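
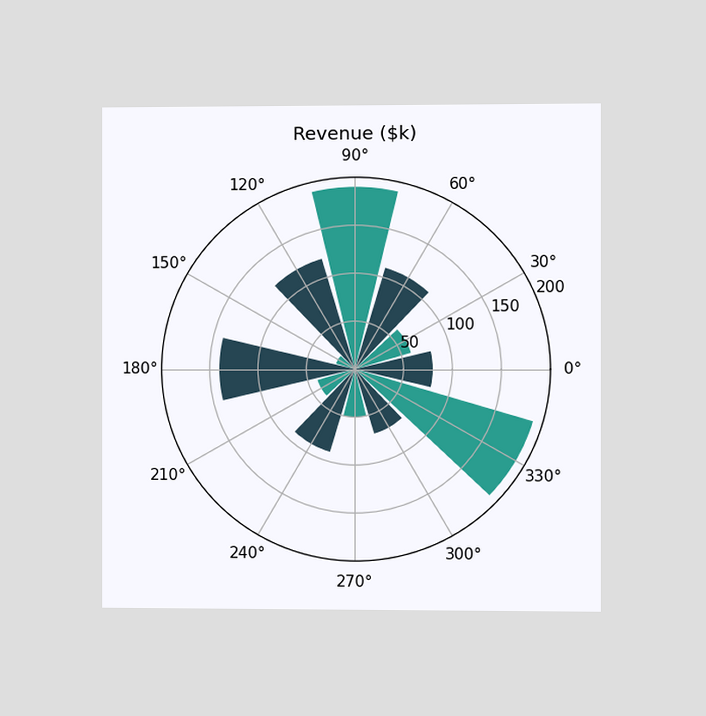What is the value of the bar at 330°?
The chart is viewed slightly from the right. The bar at 330° reaches $190k on the radial axis.

$190k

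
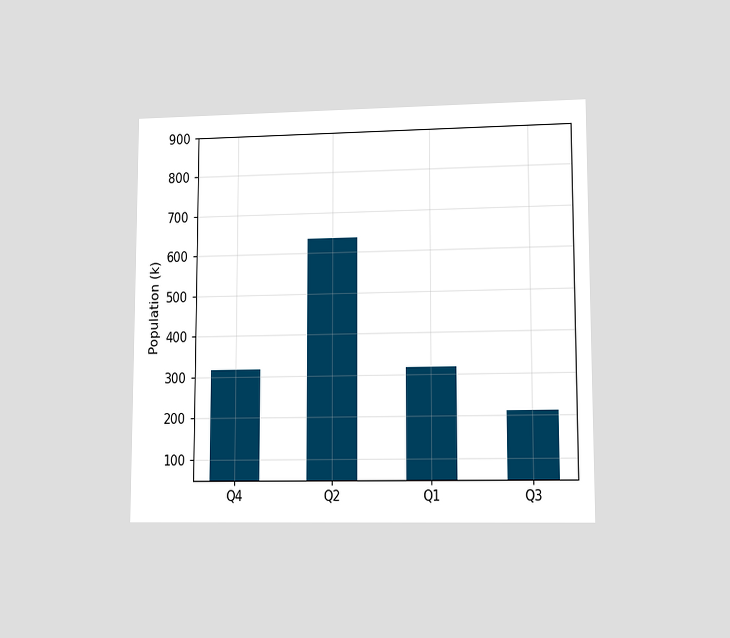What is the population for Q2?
636k

The chart is viewed at a slight angle. Reading along the chart's y-axis, the Q2 bar reaches 636k.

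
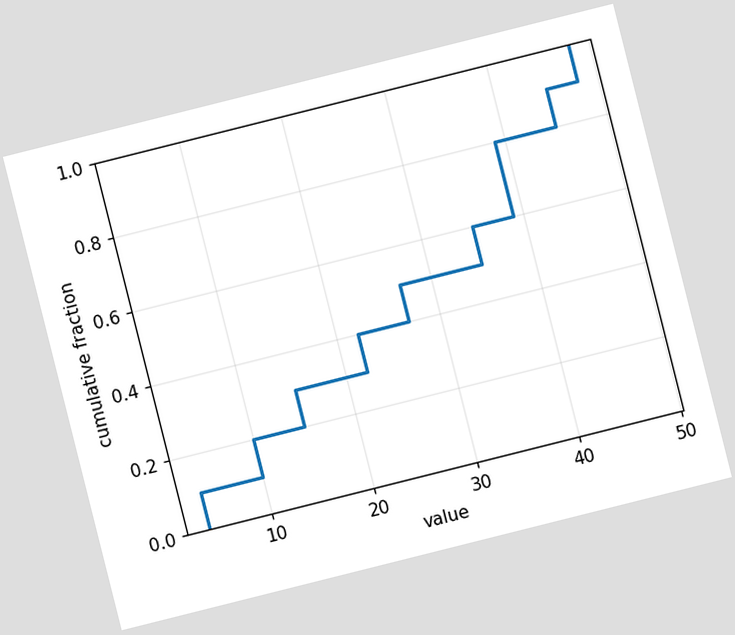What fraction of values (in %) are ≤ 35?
The chart is tilted about 14° counter-clockwise. At x=35 the ECDF step is at 60%.

60%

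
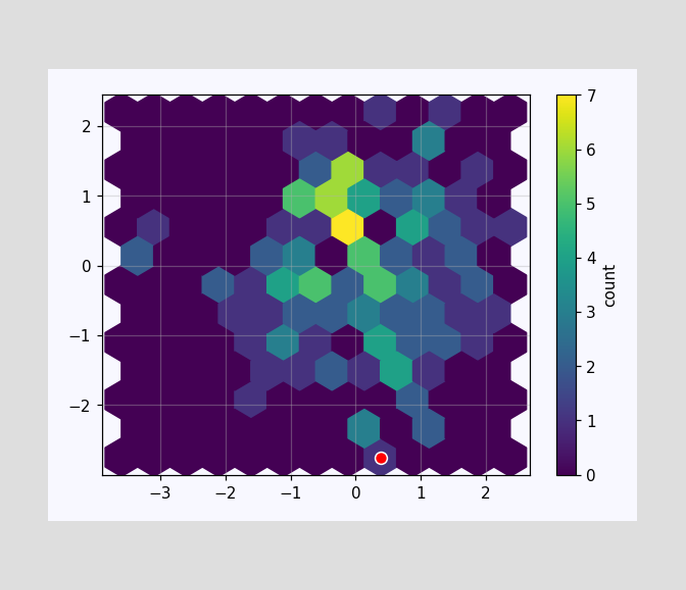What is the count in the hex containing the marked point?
1

The marked hex reads 1 on the colorbar.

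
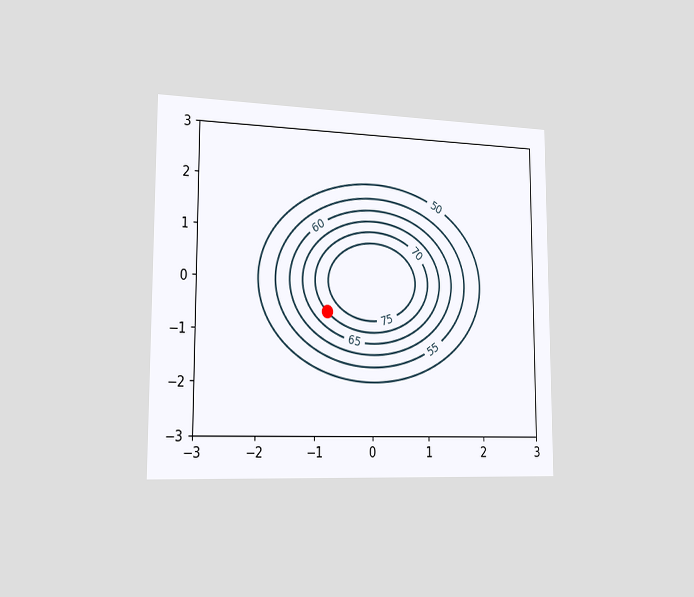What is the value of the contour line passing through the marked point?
70

The chart is viewed slightly from the left. The marked point sits on the contour labelled 70.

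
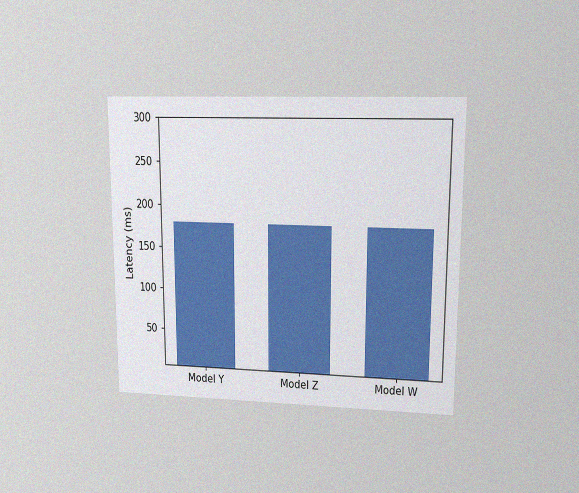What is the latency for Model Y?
180ms

The chart is viewed at a slight angle, with some photo noise. Reading along the chart's y-axis, the Model Y bar reaches 180ms.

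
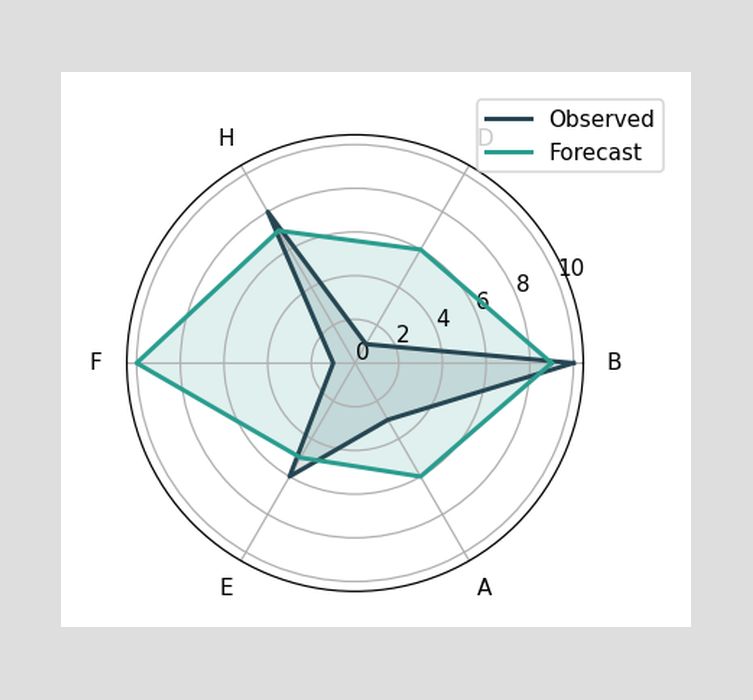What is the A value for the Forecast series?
On the A axis, Forecast reaches 6.

6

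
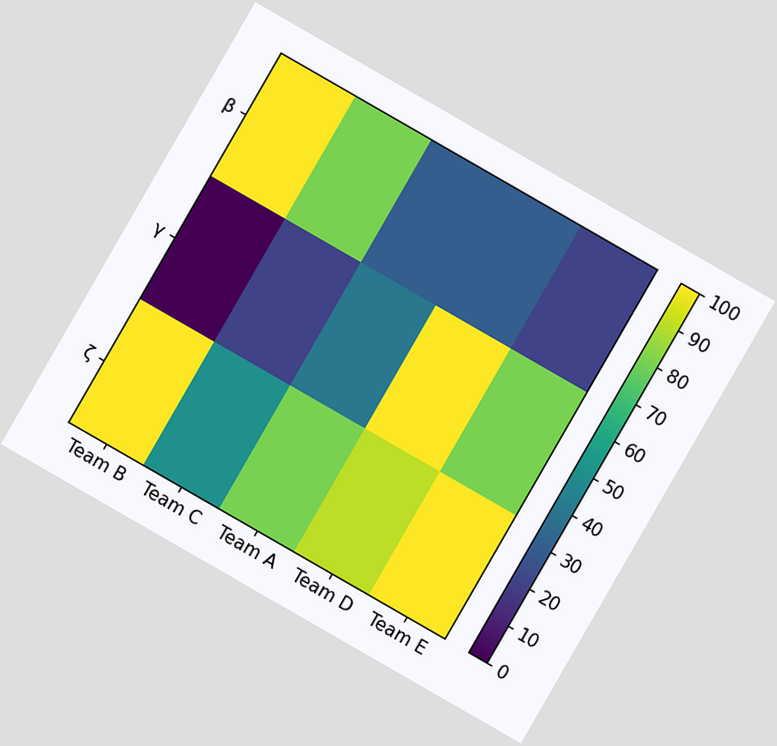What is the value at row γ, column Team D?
100

The chart is tilted about 30° clockwise. Matching cell (γ, Team D) against the colorbar gives 100.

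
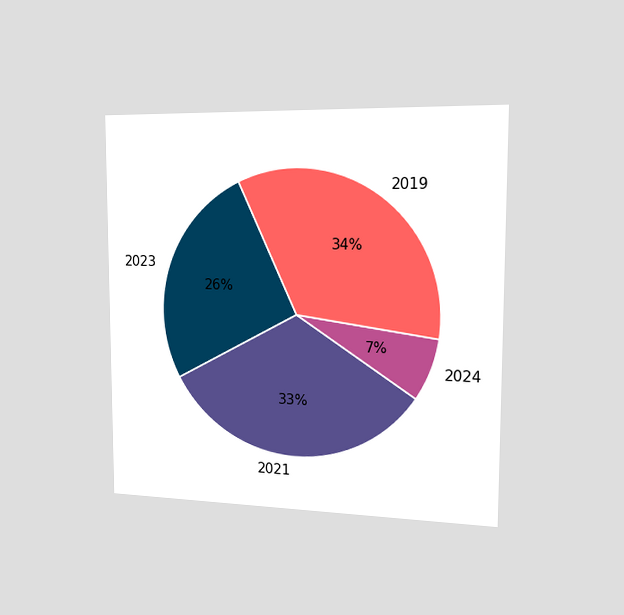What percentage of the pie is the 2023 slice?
26%

The chart is viewed slightly from the right. The 2023 slice takes up 26% of the pie.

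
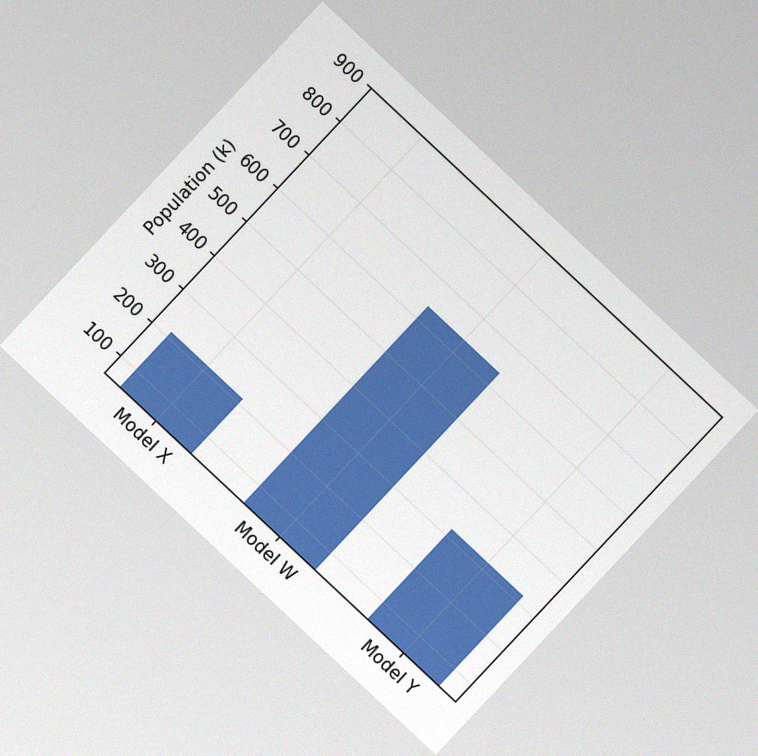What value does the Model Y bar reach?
The chart is tilted about 43° clockwise, with some photo noise. Reading along the chart's y-axis, the Model Y bar reaches 318k.

318k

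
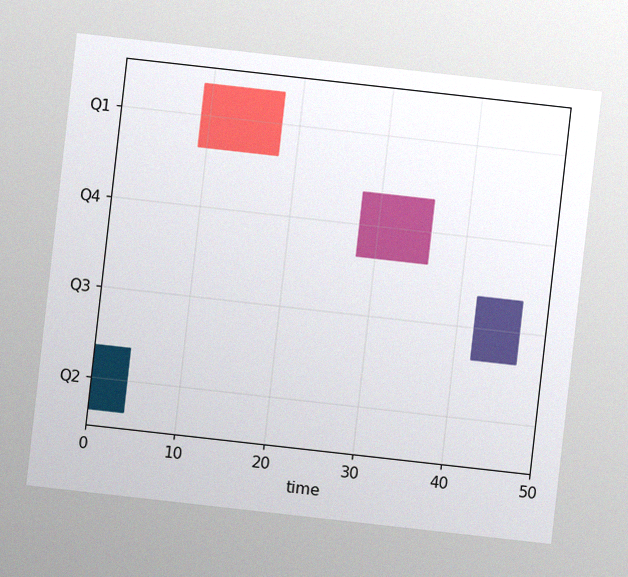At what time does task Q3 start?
42

The chart is tilted about 6° clockwise, with some photo noise. The Q3 bar begins at t=42.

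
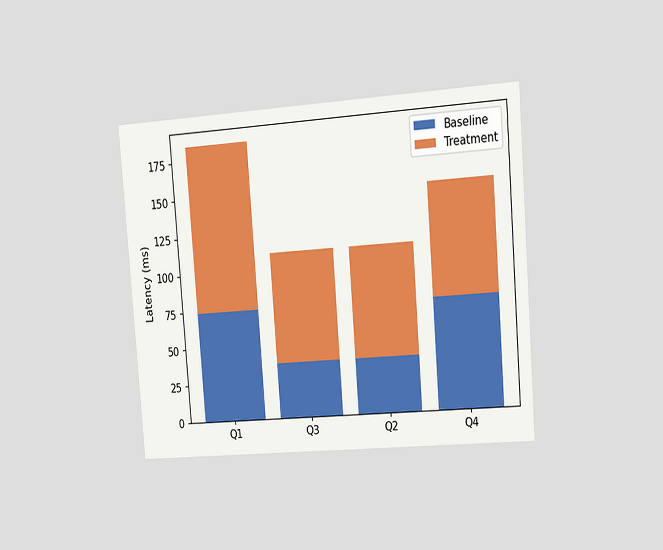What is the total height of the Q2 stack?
111ms

The chart is tilted about 4° counter-clockwise and viewed slightly from the right. The Q2 stack's top reaches 111ms on the y-axis.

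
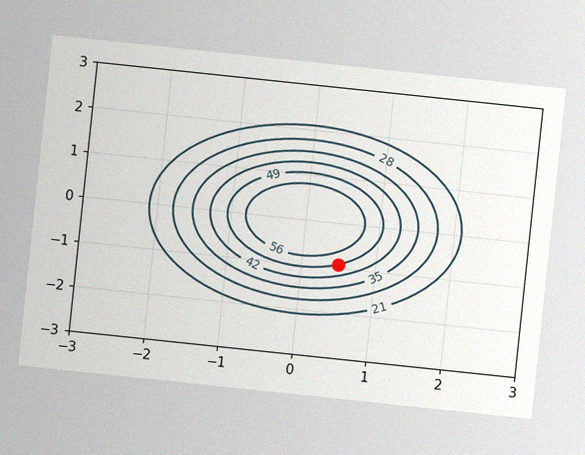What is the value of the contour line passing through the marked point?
49

The chart is tilted about 6° clockwise, with some photo noise. The marked point sits on the contour labelled 49.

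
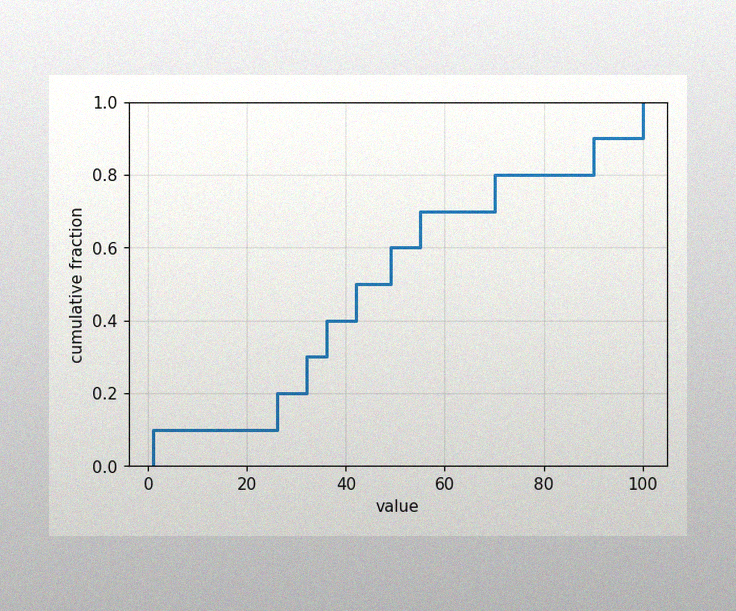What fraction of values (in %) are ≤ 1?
10%

The image has some photo noise and uneven lighting. At x=1 the ECDF step is at 10%.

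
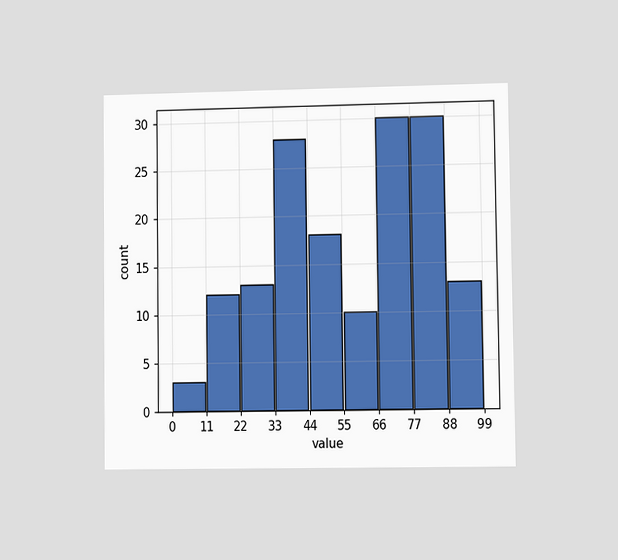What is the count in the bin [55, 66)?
10

The chart is viewed at a slight angle. The [55, 66) bin has height 10.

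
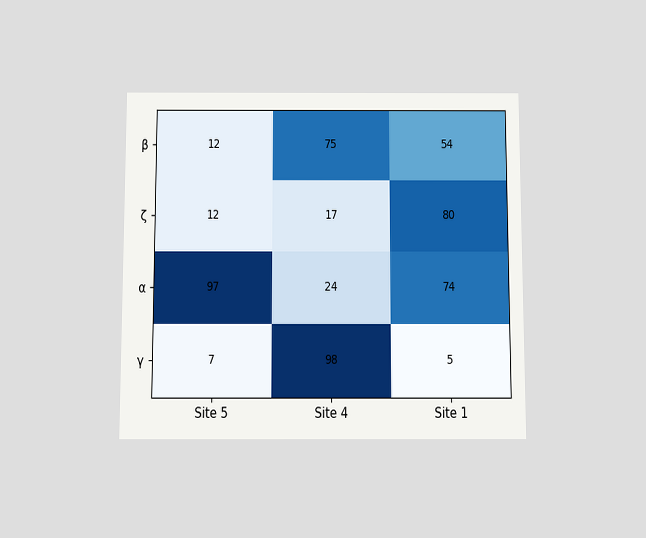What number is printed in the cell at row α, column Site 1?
74

The chart is viewed slightly from below. The (α, Site 1) cell reads 74.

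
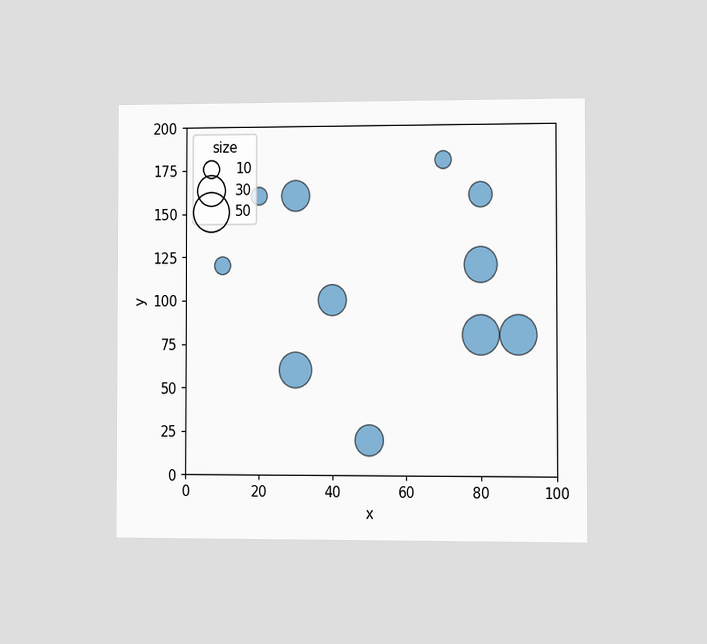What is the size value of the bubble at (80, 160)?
The chart is viewed at a slight angle. Matching the bubble at (80, 160) against the size legend gives 20.

20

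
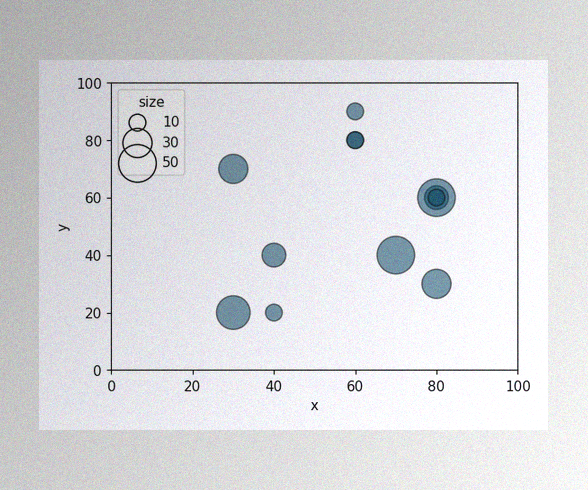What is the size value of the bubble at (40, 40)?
The image has some photo noise and uneven lighting. Matching the bubble at (40, 40) against the size legend gives 20.

20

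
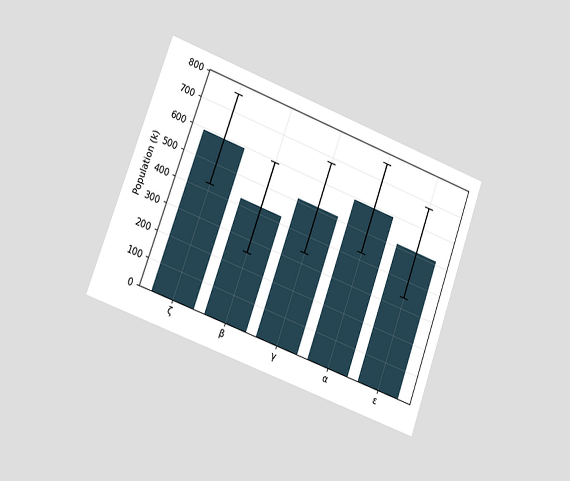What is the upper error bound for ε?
680k

The chart is tilted about 20° clockwise and viewed slightly from the left. The ε bar's upper whisker reaches 680k.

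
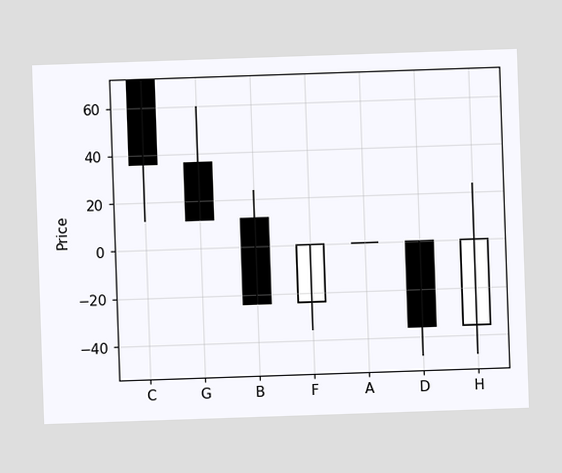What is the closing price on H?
0

The H candle closes at 0.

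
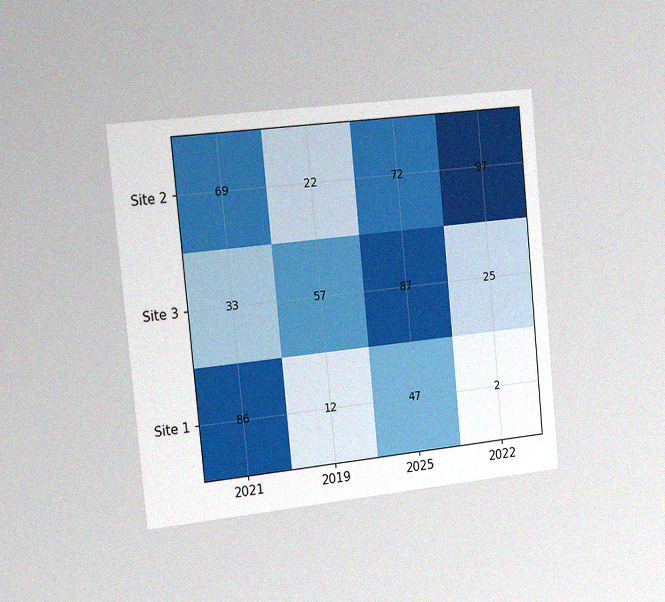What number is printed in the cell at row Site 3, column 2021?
33

The chart is tilted about 5° counter-clockwise and viewed slightly from the left, with some photo noise. The (Site 3, 2021) cell reads 33.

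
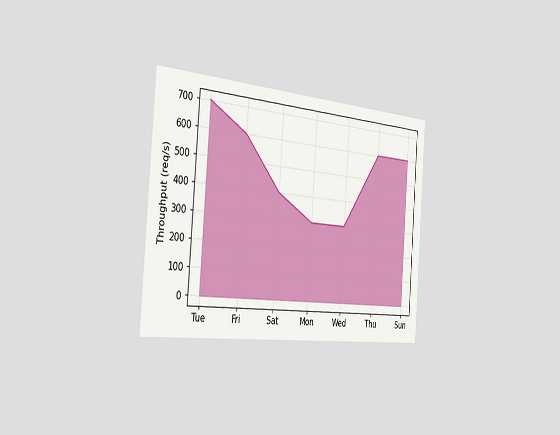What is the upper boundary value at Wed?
300req/s

The chart is tilted about 4° clockwise and viewed slightly from the left. At Wed the upper boundary is at 300req/s.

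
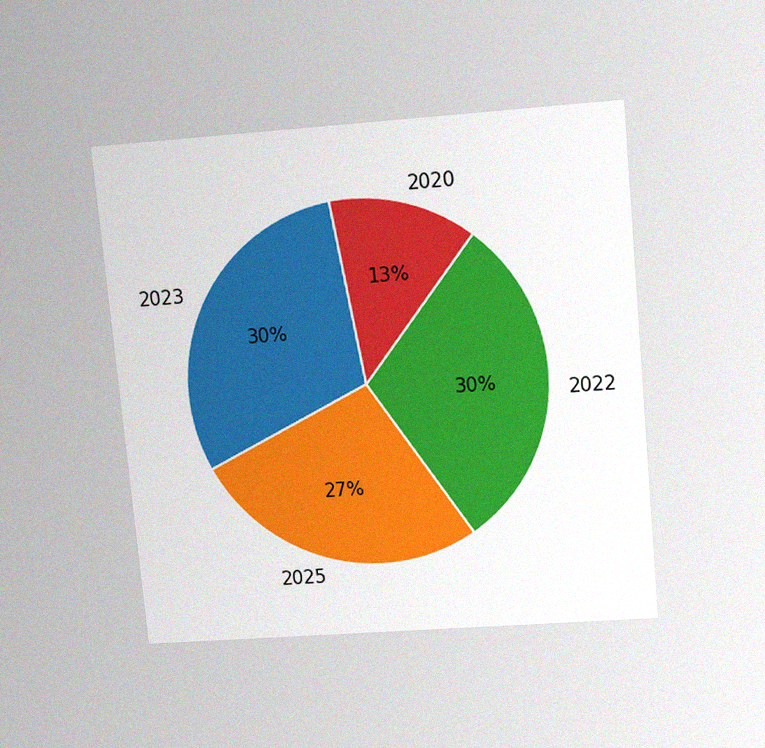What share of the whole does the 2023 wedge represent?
30%

The chart is tilted about 5° counter-clockwise and viewed slightly from above, with some photo noise. The 2023 slice takes up 30% of the pie.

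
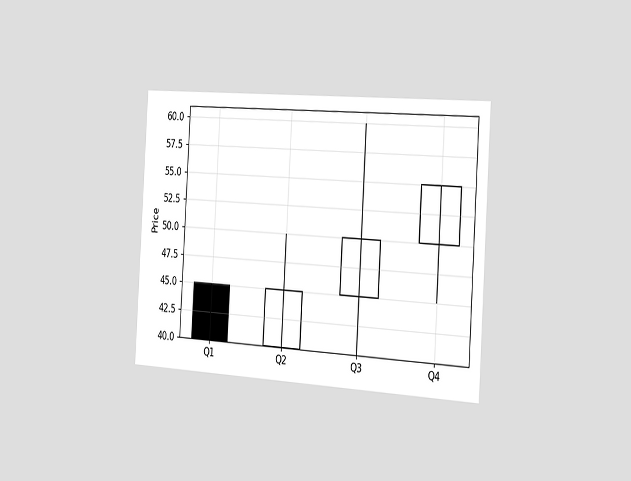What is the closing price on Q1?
40

The chart is tilted about 3° clockwise and viewed slightly from the right. The Q1 candle closes at 40.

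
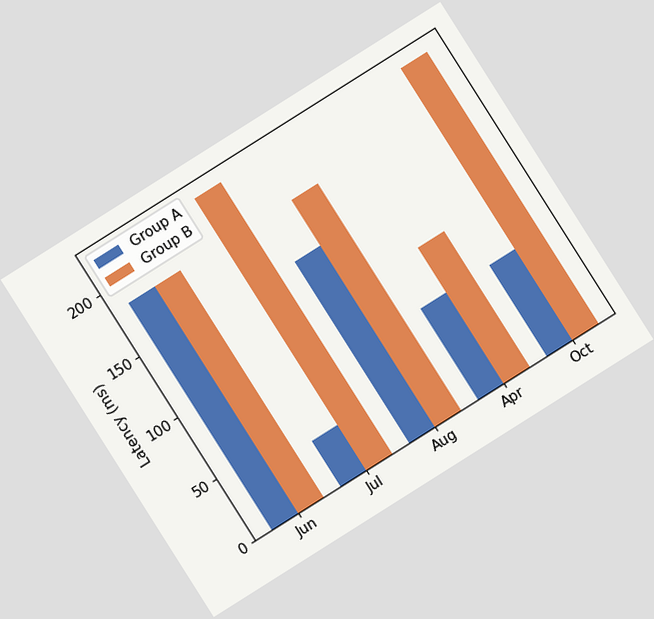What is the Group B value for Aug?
185ms

The chart is tilted about 32° counter-clockwise. The Group B bar at Aug reaches 185ms on the y-axis.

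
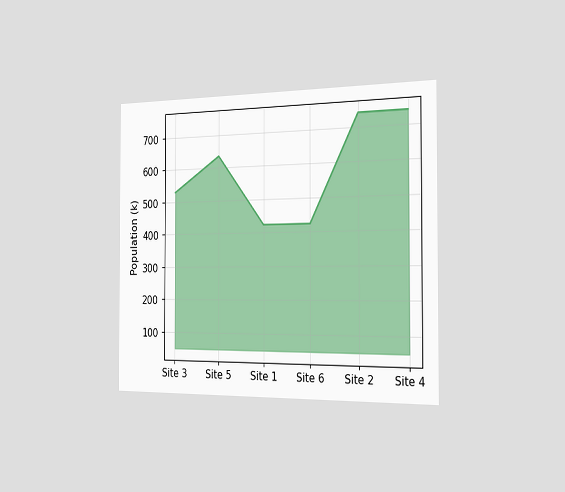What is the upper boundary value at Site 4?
742k

The chart is viewed slightly from the right. At Site 4 the upper boundary is at 742k.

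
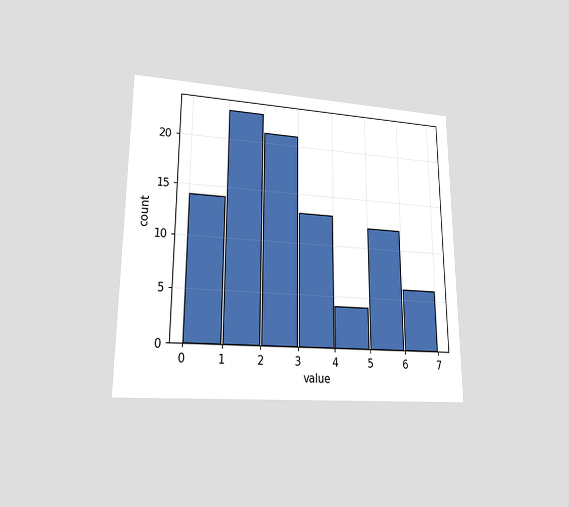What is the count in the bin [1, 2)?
23

The chart is viewed at a slight angle. The [1, 2) bin has height 23.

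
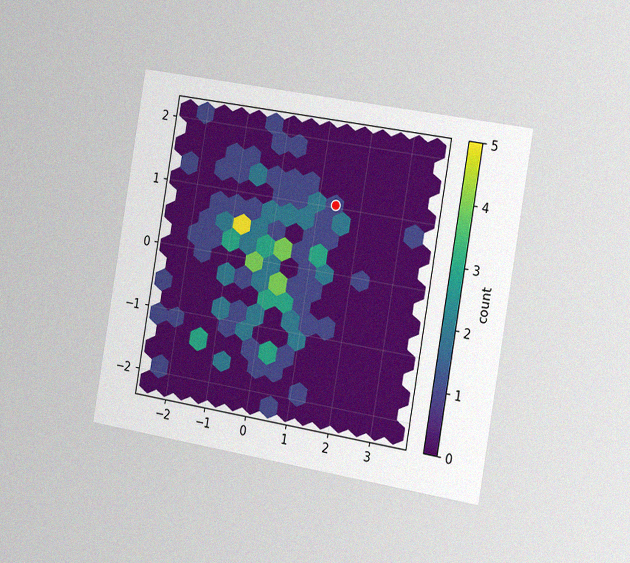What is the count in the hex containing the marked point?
The chart is tilted about 10° clockwise and viewed slightly from the right, with some photo noise. The marked hex reads 1 on the colorbar.

1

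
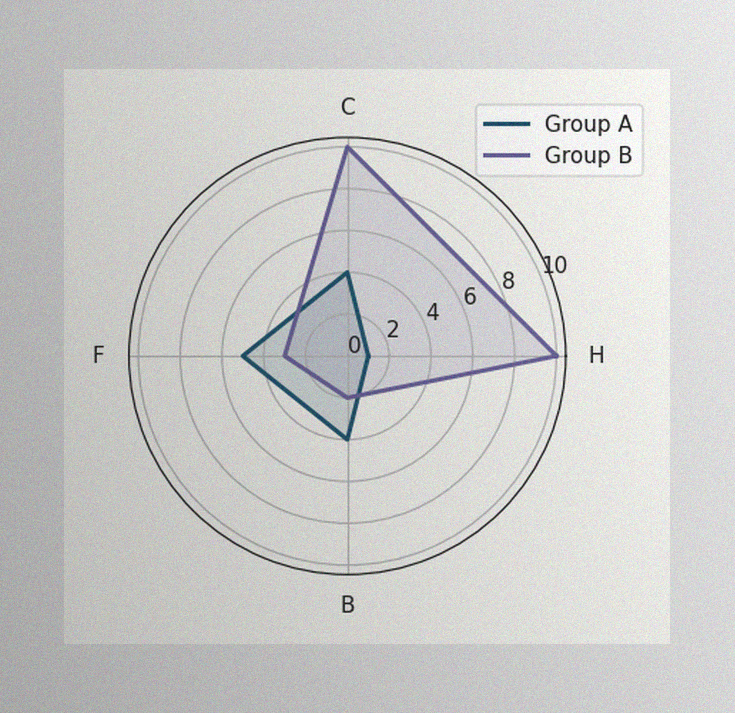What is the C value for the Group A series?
4

The image has some photo noise and uneven lighting. On the C axis, Group A reaches 4.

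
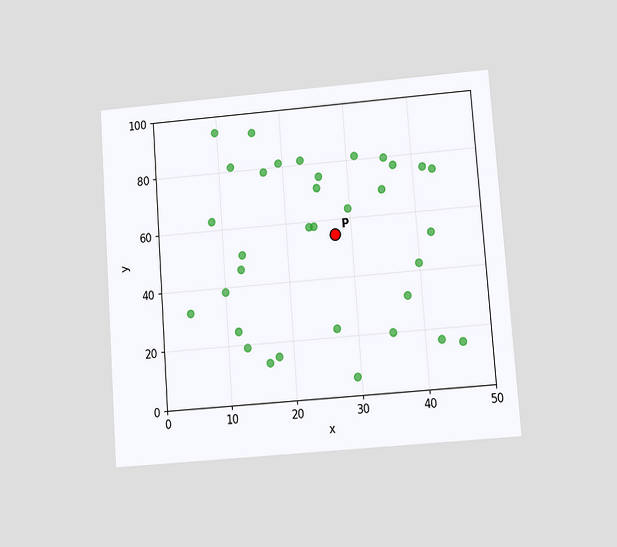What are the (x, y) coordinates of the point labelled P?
The chart is tilted about 4° counter-clockwise and viewed at a slight angle. Following the gridlines from P to each axis, P sits at (27.5, 55).

(27.5, 55)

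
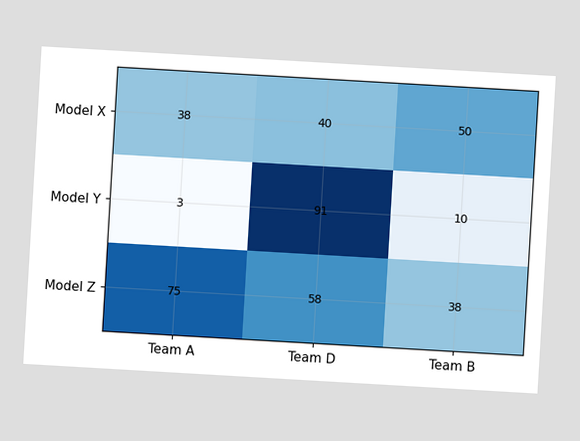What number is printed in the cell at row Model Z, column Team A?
75

The chart is tilted about 3° clockwise. The (Model Z, Team A) cell reads 75.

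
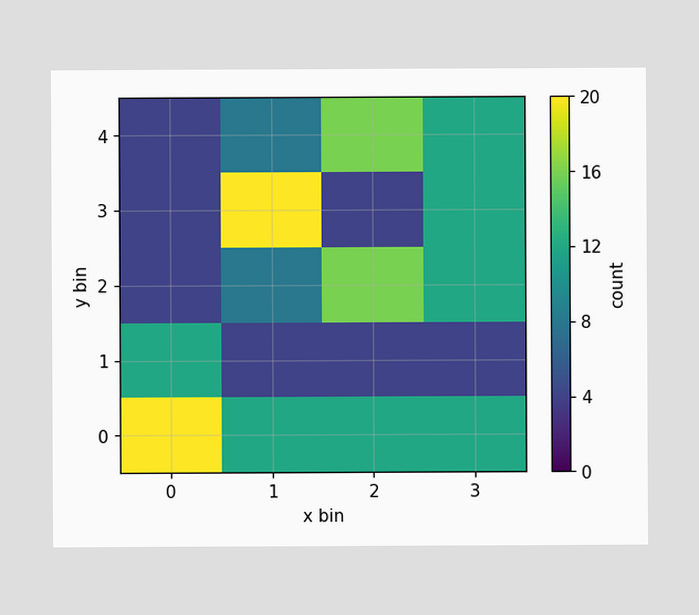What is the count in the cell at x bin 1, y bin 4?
8

Matching the cell (1, 4) against the colorbar gives 8.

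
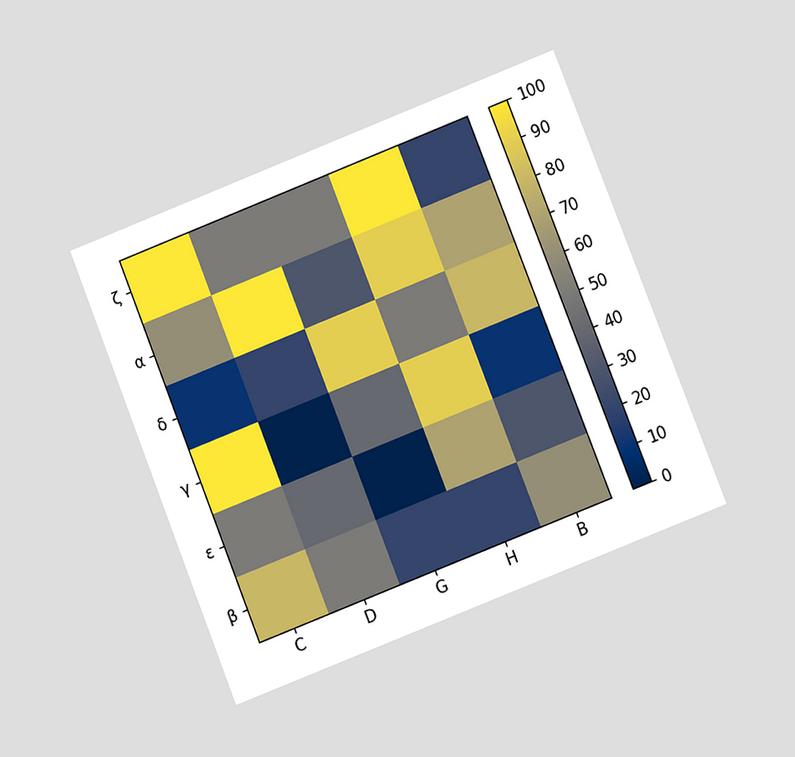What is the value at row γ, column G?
The chart is tilted about 21° counter-clockwise and viewed at a slight angle. Matching cell (γ, G) against the colorbar gives 40.

40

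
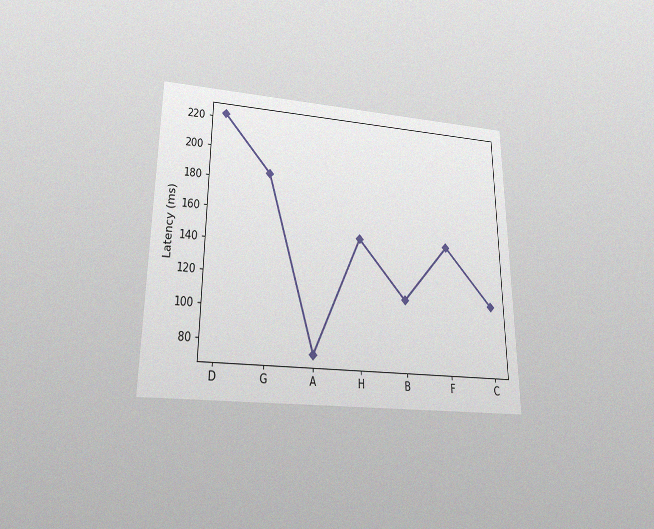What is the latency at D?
222ms

The chart is viewed slightly from below, with some photo noise. At D, the line is at 222ms.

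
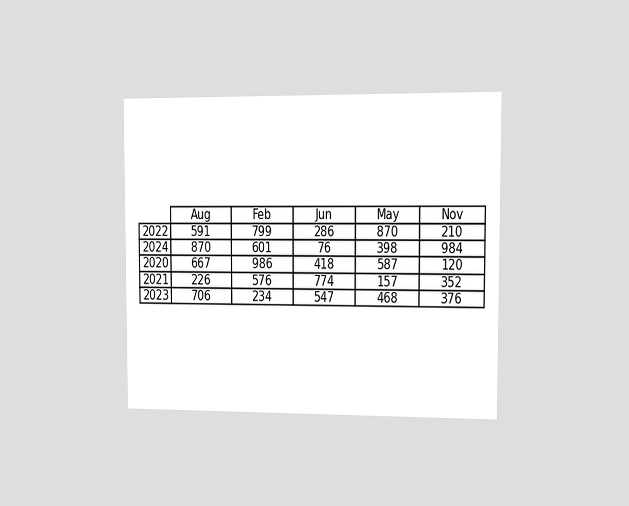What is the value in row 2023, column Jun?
The chart is viewed at a slight angle. The (2023, Jun) cell reads 547.

547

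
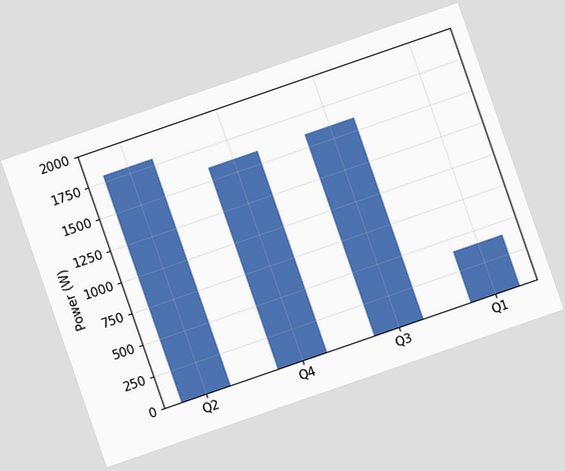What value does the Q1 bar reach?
400W

The chart is tilted about 19° counter-clockwise. Reading along the chart's y-axis, the Q1 bar reaches 400W.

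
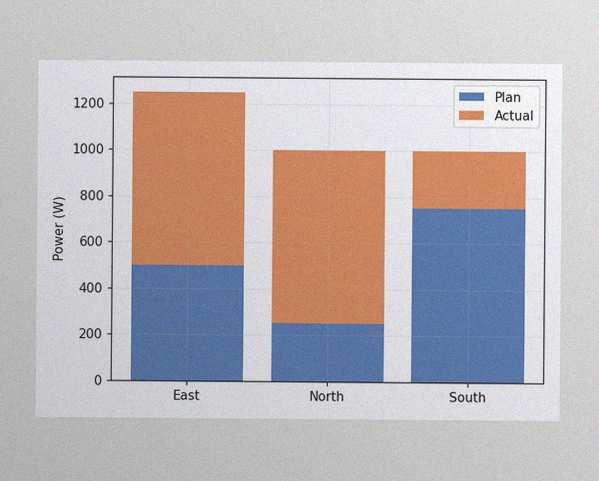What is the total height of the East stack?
1250W

The image has some photo noise and uneven lighting. The East stack's top reaches 1250W on the y-axis.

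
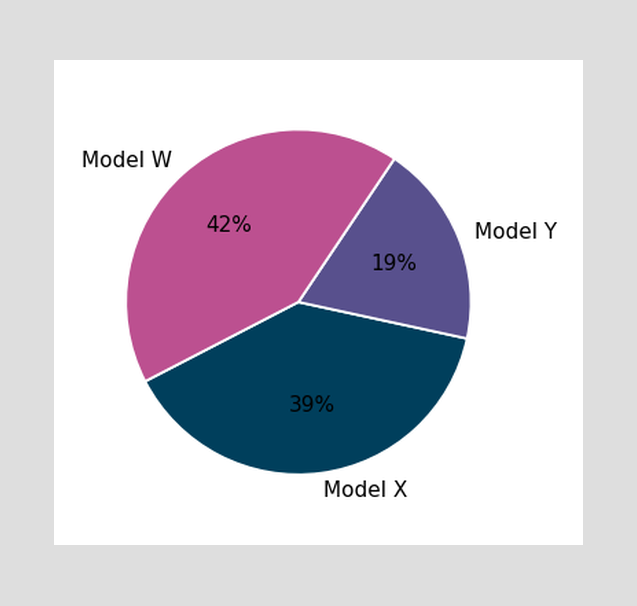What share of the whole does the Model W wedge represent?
The Model W slice takes up 42% of the pie.

42%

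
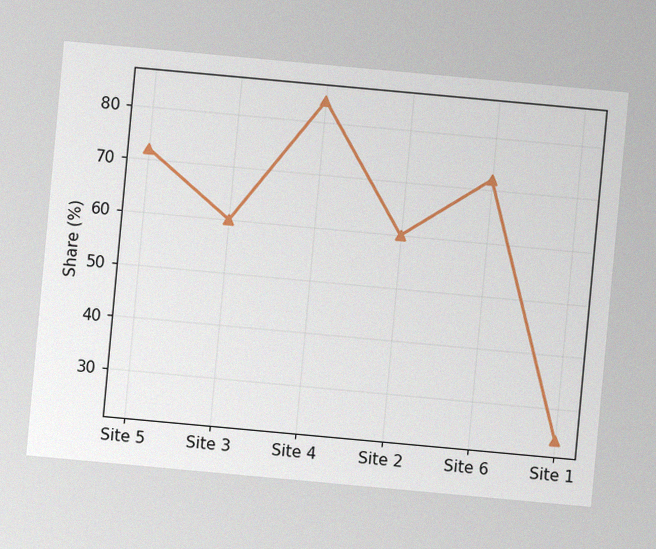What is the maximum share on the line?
The chart is tilted about 5° clockwise, with some photo noise. The highest point is at Site 4, and reading across to the y-axis gives 84%.

84%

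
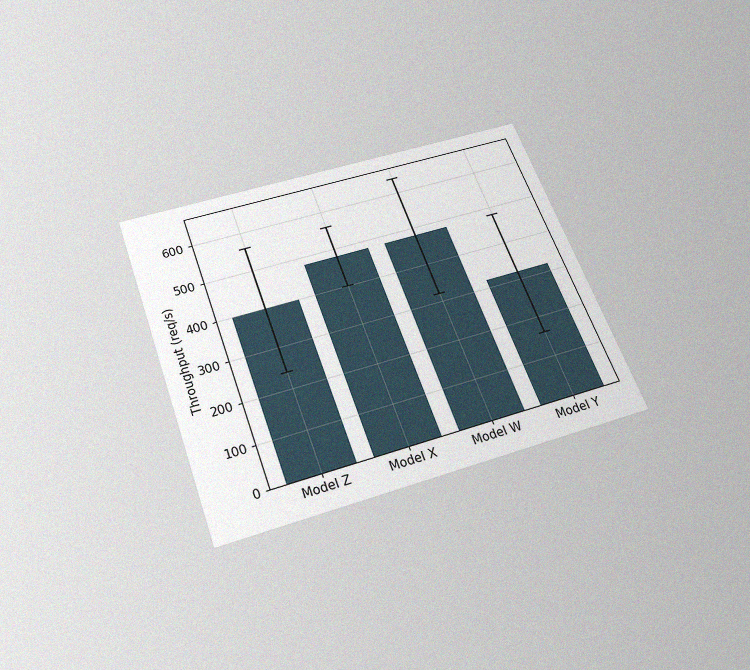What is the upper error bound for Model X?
560req/s

The chart is tilted about 20° counter-clockwise and viewed slightly from below, with some photo noise. The Model X bar's upper whisker reaches 560req/s.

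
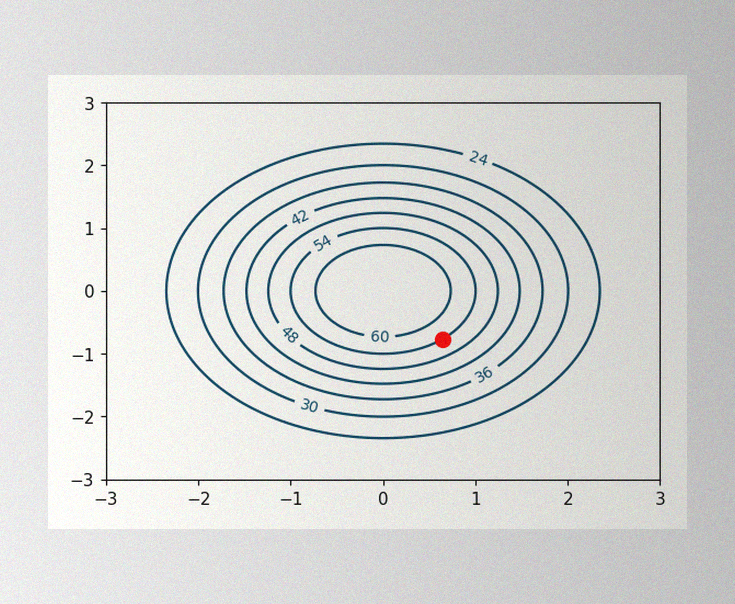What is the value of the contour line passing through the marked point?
54

The image has some photo noise and uneven lighting. The marked point sits on the contour labelled 54.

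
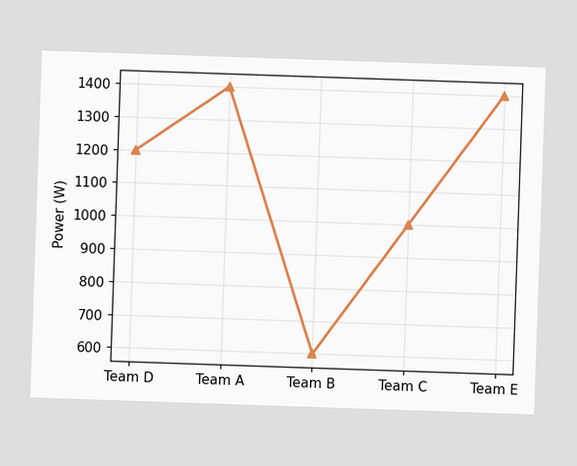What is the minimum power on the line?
The lowest point is at Team B, and reading across to the y-axis gives 600W.

600W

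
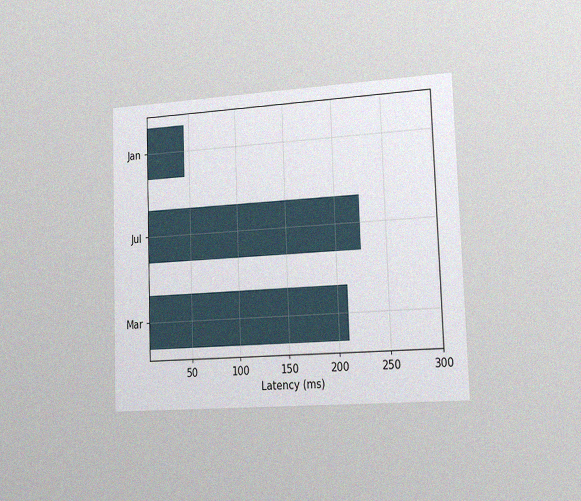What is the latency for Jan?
45ms

The chart is tilted about 2° counter-clockwise and viewed slightly from the right, with some photo noise. Reading along the chart's x-axis, the Jan bar reaches 45ms.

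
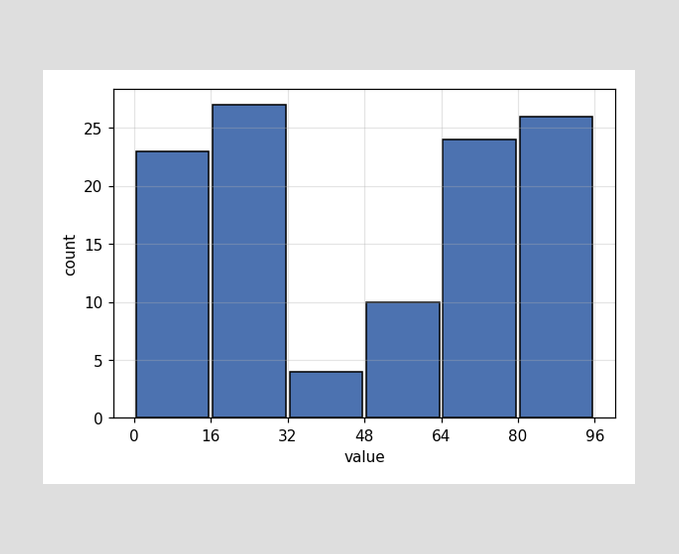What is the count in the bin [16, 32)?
27

The [16, 32) bin has height 27.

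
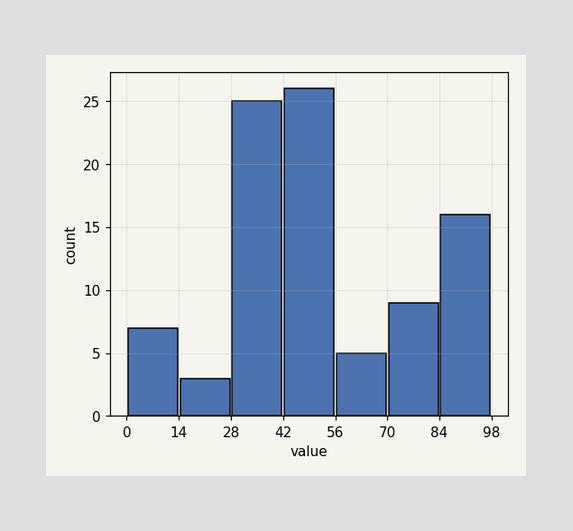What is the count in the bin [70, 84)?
9

The [70, 84) bin has height 9.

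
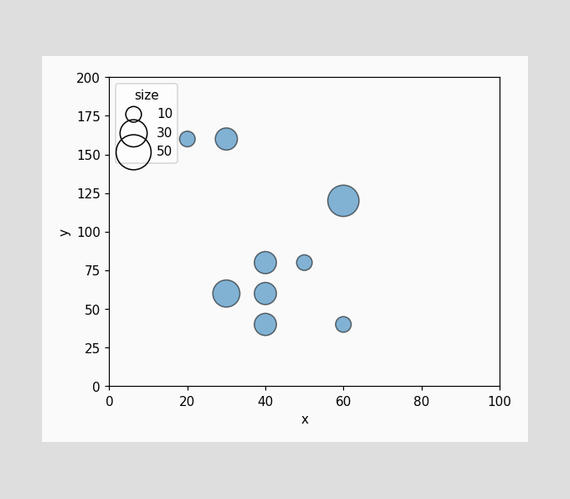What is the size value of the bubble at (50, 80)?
Matching the bubble at (50, 80) against the size legend gives 10.

10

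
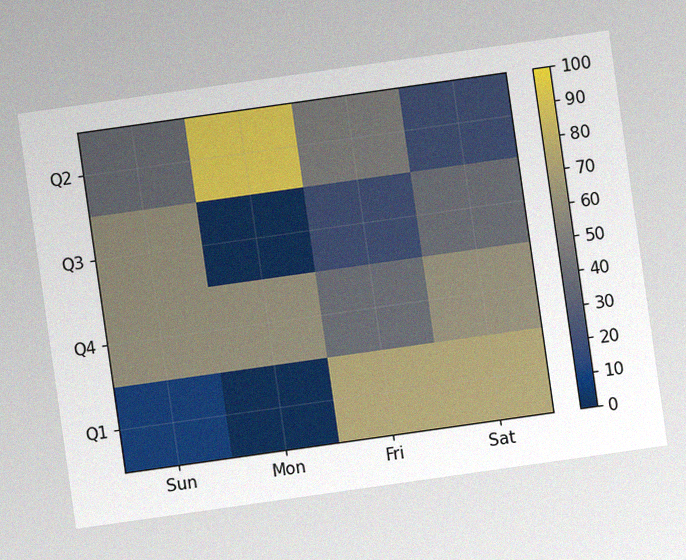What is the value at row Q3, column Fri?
20

The chart is tilted about 8° counter-clockwise, with some photo noise. Matching cell (Q3, Fri) against the colorbar gives 20.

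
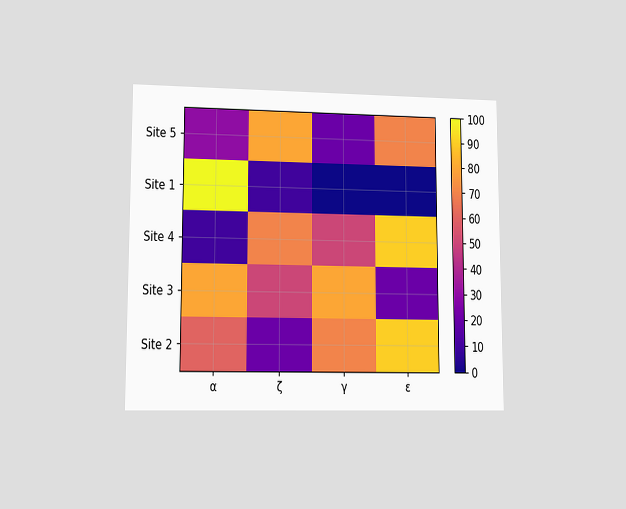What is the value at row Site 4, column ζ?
70

The chart is viewed at a slight angle. Matching cell (Site 4, ζ) against the colorbar gives 70.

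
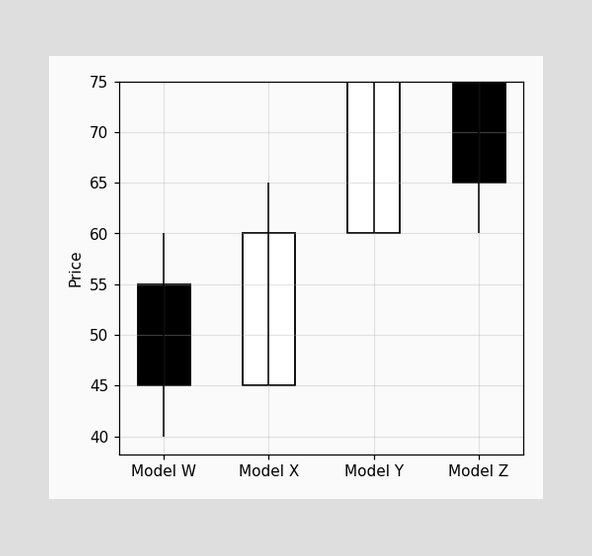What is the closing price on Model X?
60

The Model X candle closes at 60.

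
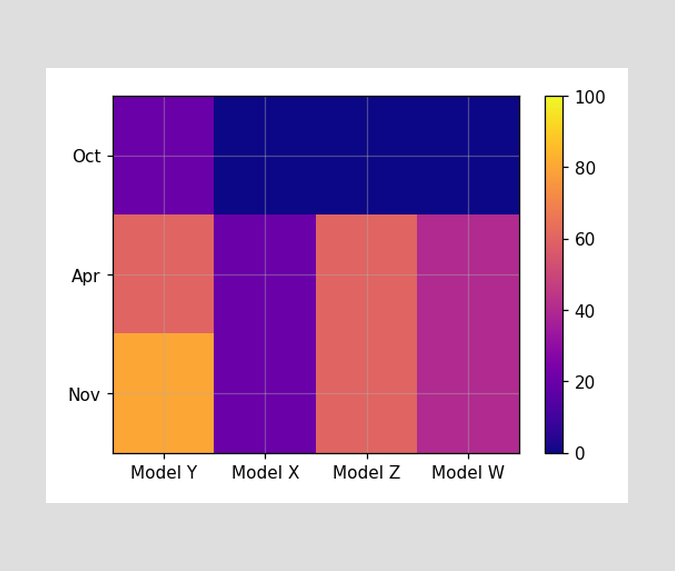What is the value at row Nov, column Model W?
Matching cell (Nov, Model W) against the colorbar gives 40.

40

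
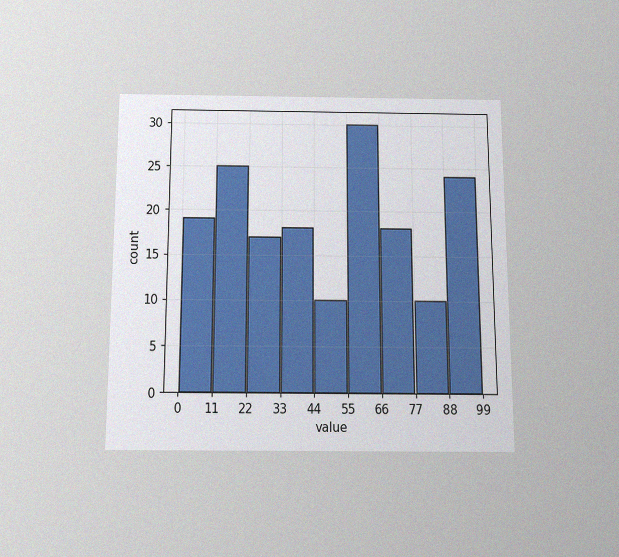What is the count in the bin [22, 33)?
17

The chart is viewed slightly from below, with some photo noise. The [22, 33) bin has height 17.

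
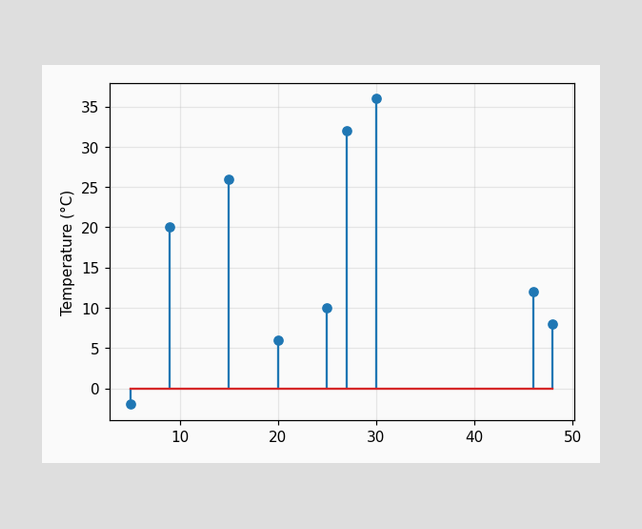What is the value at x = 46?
12°C

The stem at x=46 reaches 12°C.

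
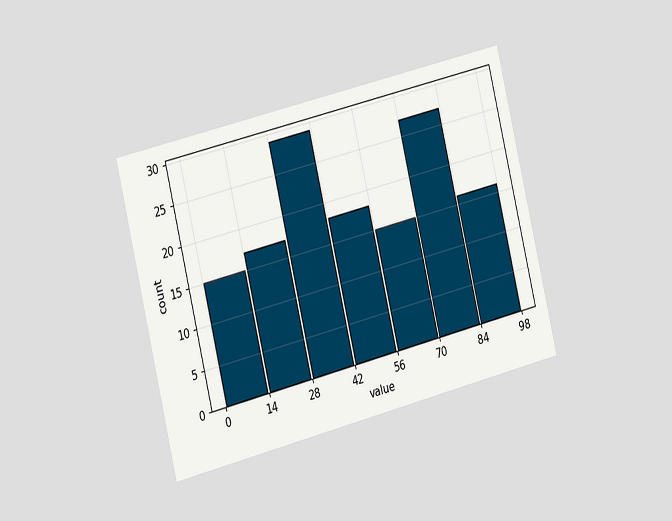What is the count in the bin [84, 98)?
The chart is tilted about 14° counter-clockwise and viewed slightly from the left. The [84, 98) bin has height 16.

16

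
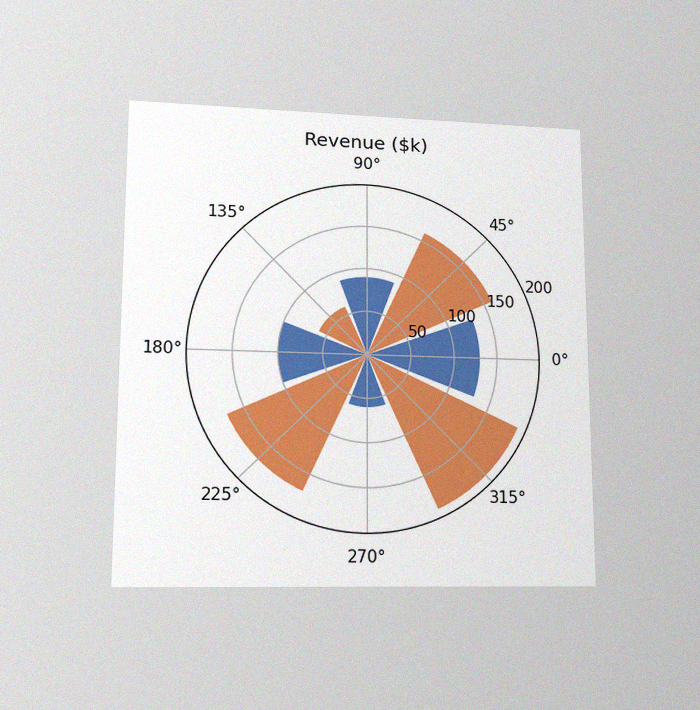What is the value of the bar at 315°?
$190k

The chart is viewed at a slight angle, with some photo noise. The bar at 315° reaches $190k on the radial axis.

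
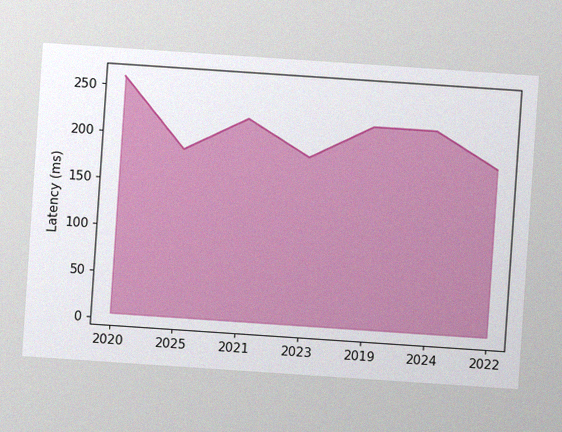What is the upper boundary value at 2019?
The chart is tilted about 4° clockwise, with some photo noise. At 2019 the upper boundary is at 222ms.

222ms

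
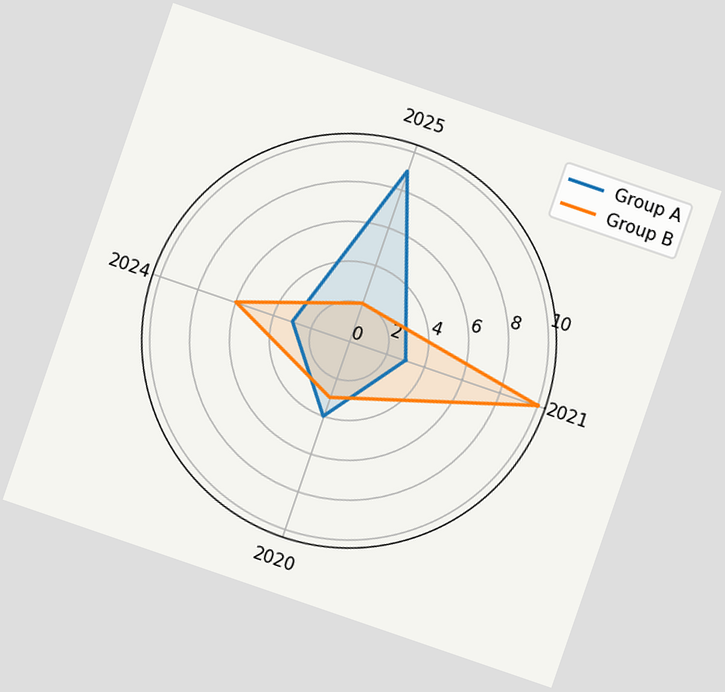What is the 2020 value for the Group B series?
The chart is tilted about 19° clockwise. On the 2020 axis, Group B reaches 3.

3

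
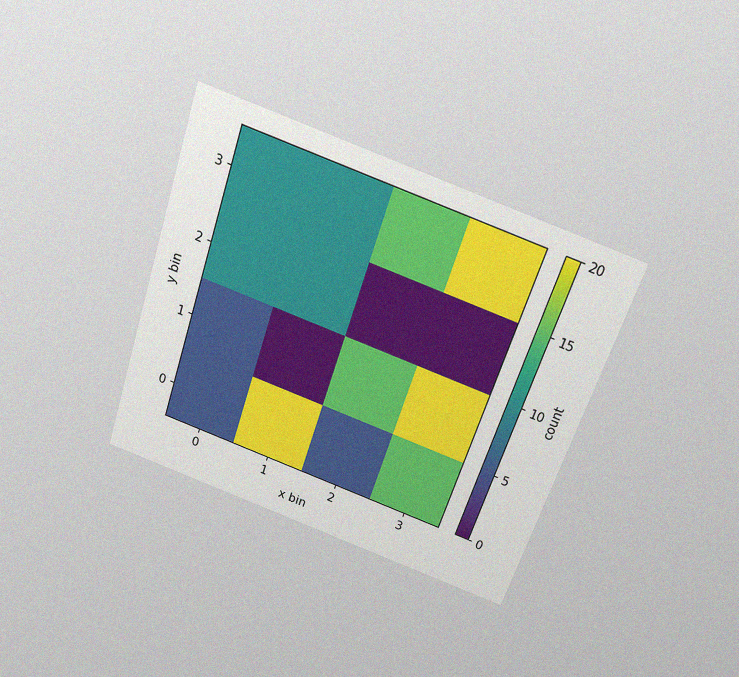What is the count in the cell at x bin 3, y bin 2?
0

The chart is tilted about 19° clockwise and viewed slightly from above, with some photo noise. Matching the cell (3, 2) against the colorbar gives 0.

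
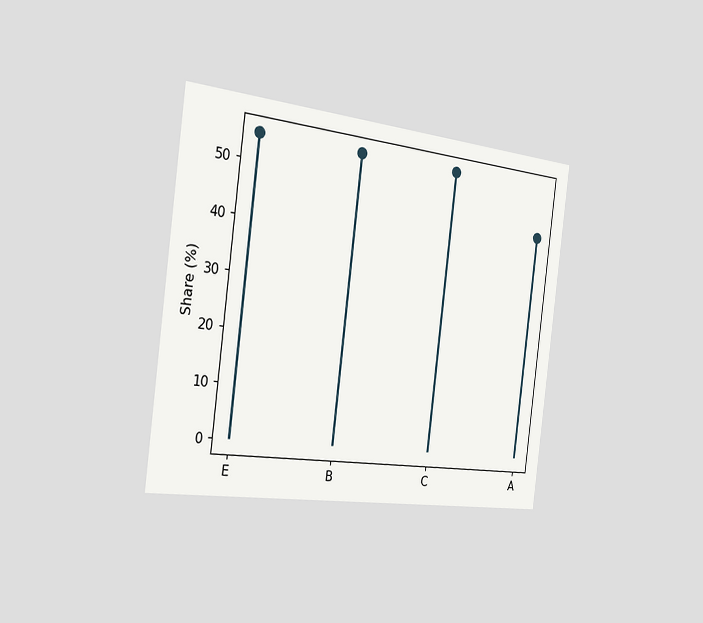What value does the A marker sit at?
The chart is tilted about 7° clockwise and viewed slightly from the left. The A marker sits at 45%.

45%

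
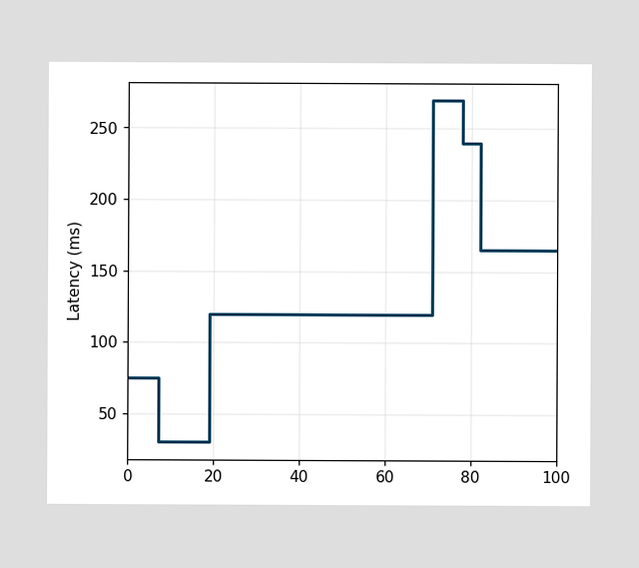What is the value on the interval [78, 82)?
On [78, 82) the step sits at 240ms.

240ms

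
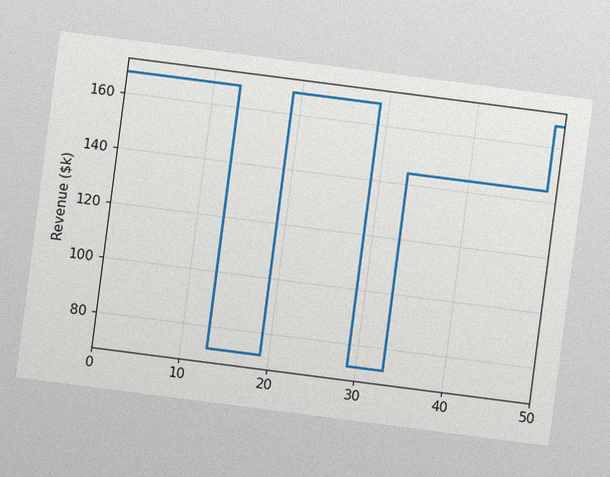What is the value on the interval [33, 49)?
$144k

The chart is tilted about 7° clockwise, with some photo noise. On [33, 49) the step sits at $144k.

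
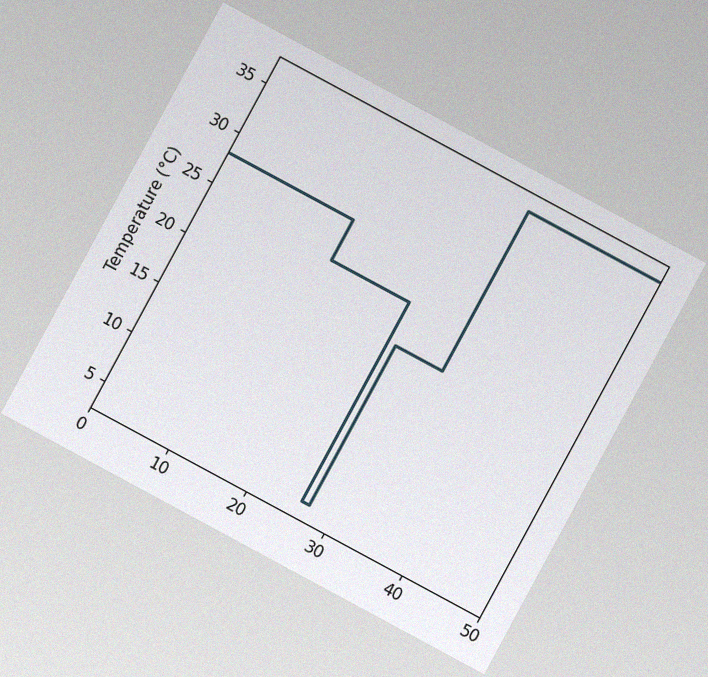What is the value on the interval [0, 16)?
The chart is tilted about 28° clockwise, with some photo noise. On [0, 16) the step sits at 28°C.

28°C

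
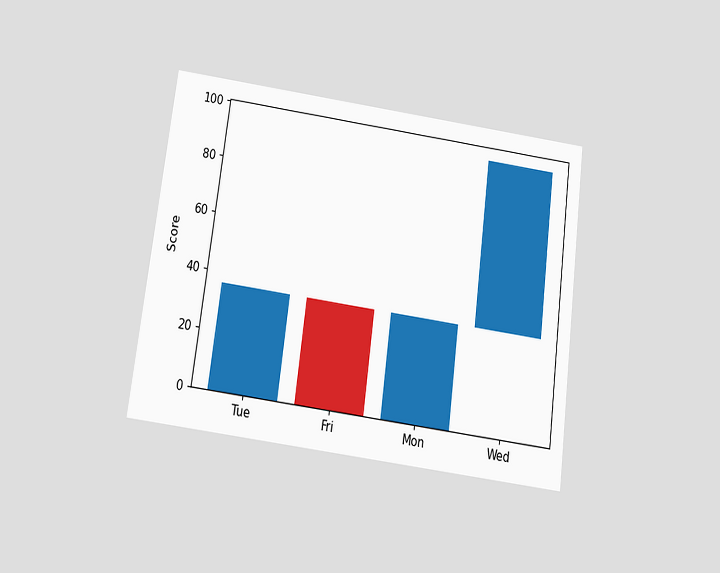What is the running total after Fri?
0

The chart is tilted about 8° clockwise and viewed slightly from below. After Fri the running total reaches 0.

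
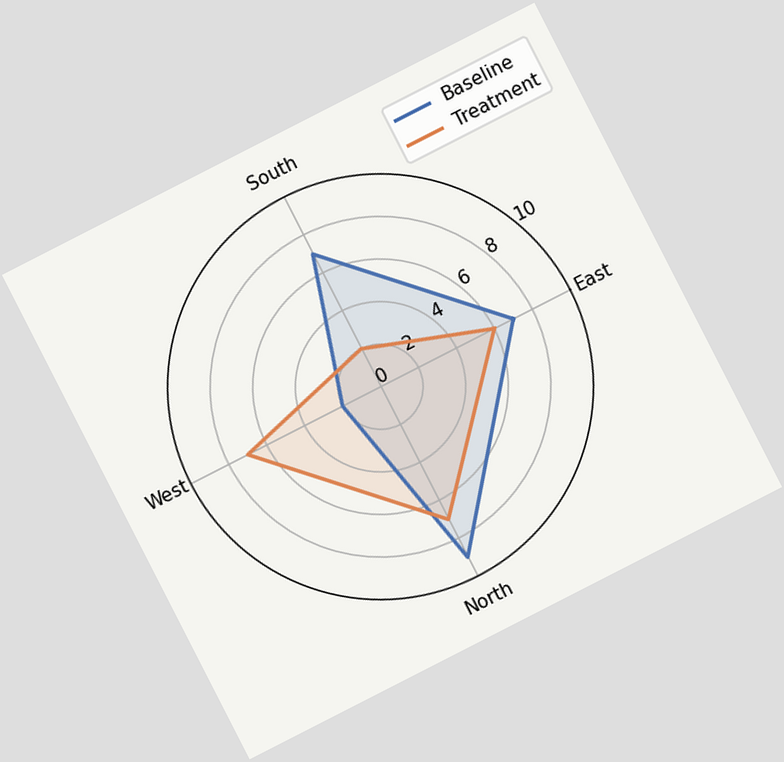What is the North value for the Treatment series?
The chart is tilted about 27° counter-clockwise. On the North axis, Treatment reaches 7.

7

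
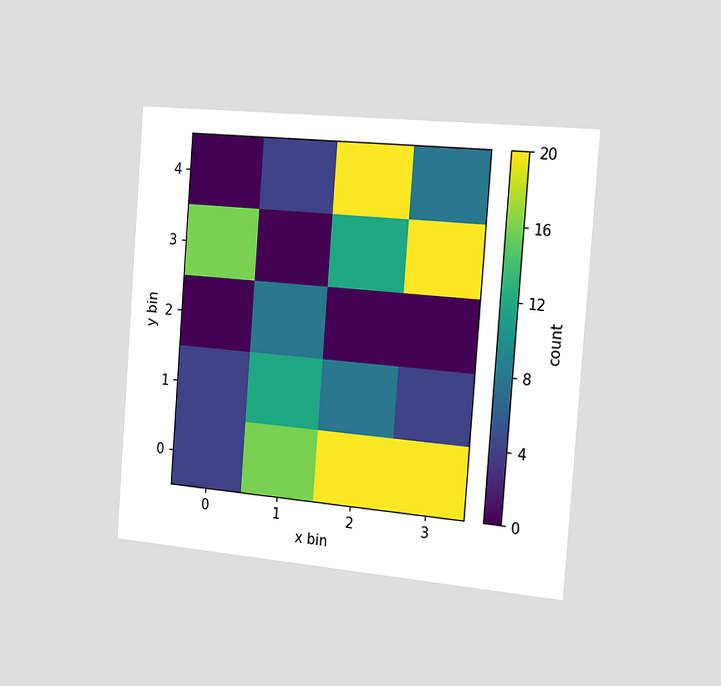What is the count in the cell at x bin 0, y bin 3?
The chart is tilted about 4° clockwise and viewed slightly from the right. Matching the cell (0, 3) against the colorbar gives 16.

16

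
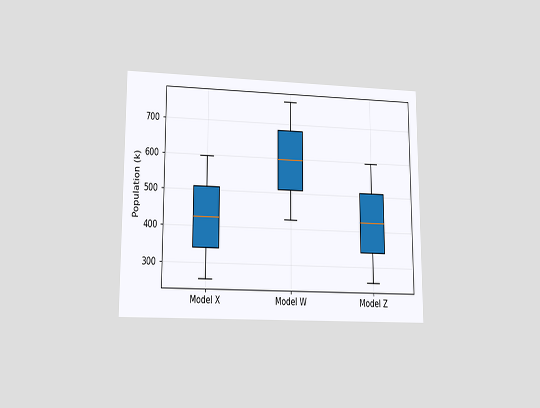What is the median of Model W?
The chart is viewed at a slight angle. The median line in the Model W box sits at 595k.

595k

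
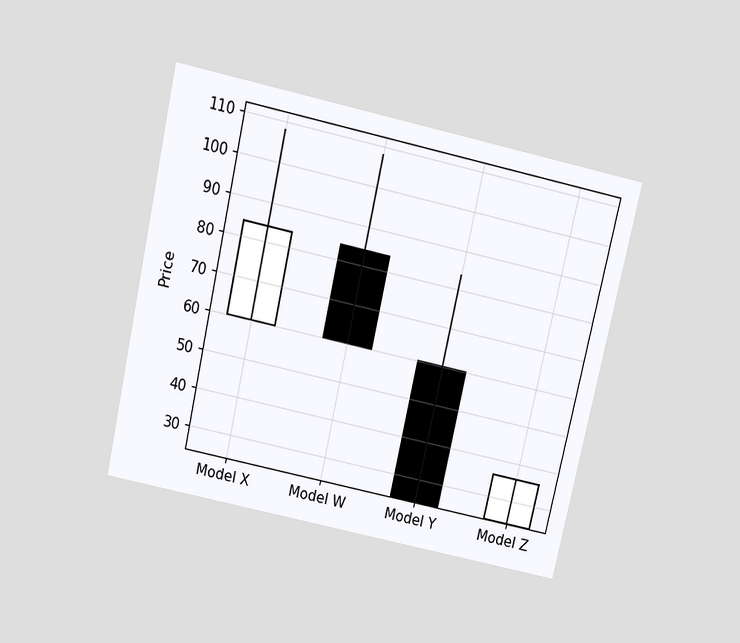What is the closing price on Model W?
The chart is tilted about 13° clockwise and viewed slightly from above. The Model W candle closes at 60.

60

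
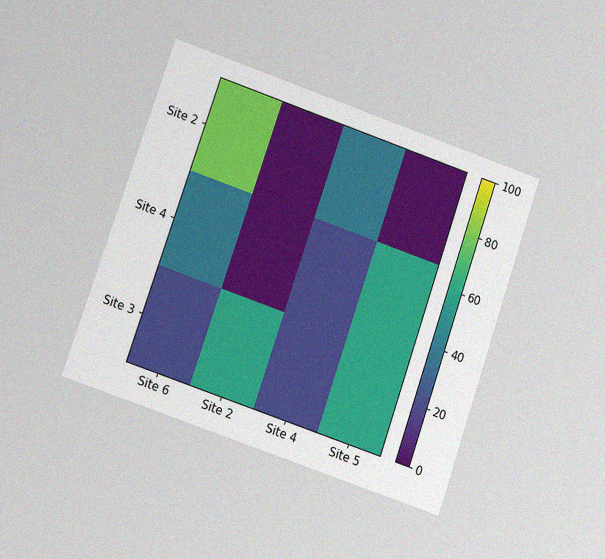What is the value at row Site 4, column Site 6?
40

The chart is tilted about 19° clockwise and viewed at a slight angle, with some photo noise. Matching cell (Site 4, Site 6) against the colorbar gives 40.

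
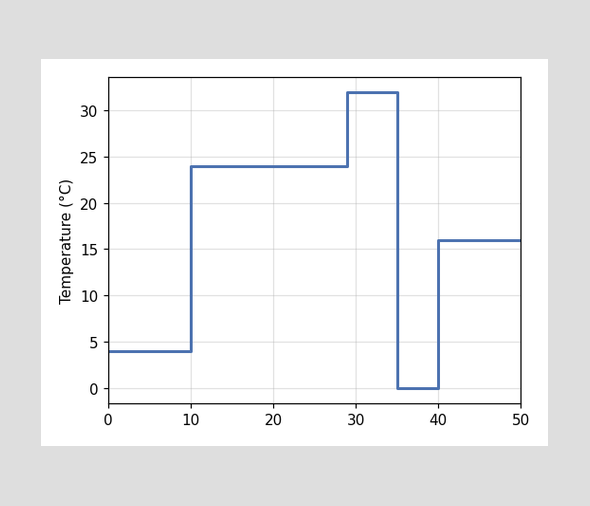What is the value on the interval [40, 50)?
On [40, 50) the step sits at 16°C.

16°C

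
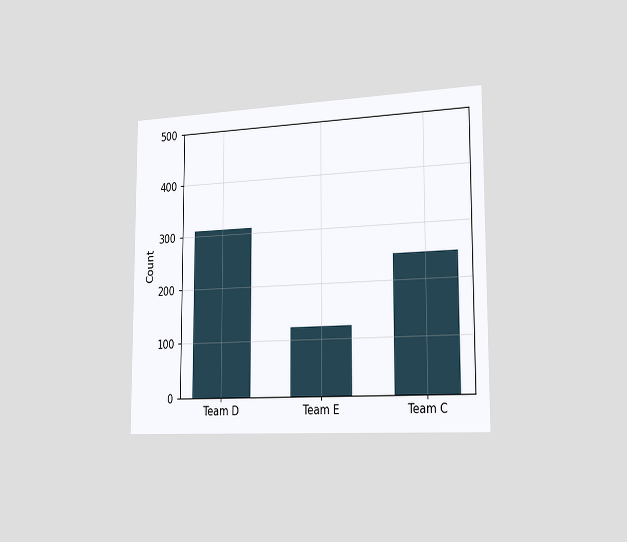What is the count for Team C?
The chart is viewed slightly from the right. Reading along the chart's y-axis, the Team C bar reaches 248.

248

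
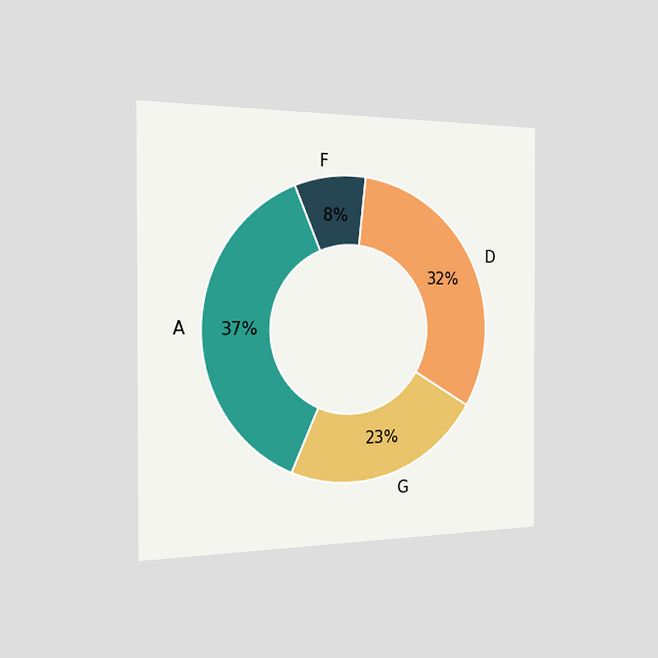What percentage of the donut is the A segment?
37%

The chart is viewed slightly from the left. The A segment takes up 37% of the ring.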